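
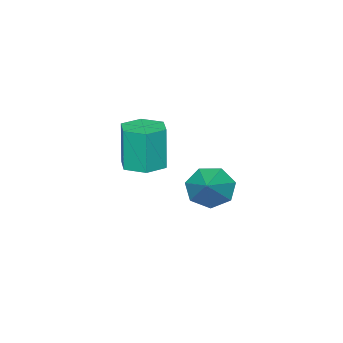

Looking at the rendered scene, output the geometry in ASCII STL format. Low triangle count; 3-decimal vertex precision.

solid 
facet normal -0.716 -0.446 -0.538
outer loop
vertex 0.745 2.576 -0.866
vertex 0.469 2.35 -0.311
vertex 0.353 2.917 -0.627
endloop
endfacet
facet normal 0.454 0.799 -0.395
outer loop
vertex 0.745 2.576 -0.866
vertex 0.353 2.917 -0.627
vertex 1.271 2.85 0.291
endloop
endfacet
facet normal -0.716 -0.446 -0.537
outer loop
vertex 0.353 2.917 -0.627
vertex 0.469 2.35 -0.311
vertex 0.048 2.832 -0.15
endloop
endfacet
facet normal -0.063 0.989 0.136
outer loop
vertex 0.353 2.917 -0.627
vertex 0.048 2.832 -0.15
vertex 1.271 2.85 0.291
endloop
endfacet
facet normal -0.716 -0.446 -0.538
outer loop
vertex 0.048 2.832 -0.15
vertex 0.469 2.35 -0.311
vertex 0.06 2.383 0.206
endloop
endfacet
facet normal -0.281 0.592 0.756
outer loop
vertex 0.048 2.832 -0.15
vertex 0.06 2.383 0.206
vertex 1.271 2.85 0.291
endloop
endfacet
facet normal -0.715 -0.448 -0.537
outer loop
vertex 0.06 2.383 0.206
vertex 0.469 2.35 -0.311
vertex 0.381 1.91 0.173
endloop
endfacet
facet normal -0.034 -0.093 0.995
outer loop
vertex 0.06 2.383 0.206
vertex 0.381 1.91 0.173
vertex 1.271 2.85 0.291
endloop
endfacet
facet normal -0.715 -0.448 -0.537
outer loop
vertex 0.381 1.91 0.173
vertex 0.469 2.35 -0.311
vertex 0.768 1.768 -0.224
endloop
endfacet
facet normal 0.491 -0.550 0.676
outer loop
vertex 0.381 1.91 0.173
vertex 0.768 1.768 -0.224
vertex 1.271 2.85 0.291
endloop
endfacet
facet normal -0.715 -0.448 -0.537
outer loop
vertex 0.768 1.768 -0.224
vertex 0.469 2.35 -0.311
vertex 0.93 2.064 -0.687
endloop
endfacet
facet normal 0.899 -0.435 0.036
outer loop
vertex 0.768 1.768 -0.224
vertex 0.93 2.064 -0.687
vertex 1.271 2.85 0.291
endloop
endfacet
facet normal -0.715 -0.446 -0.538
outer loop
vertex 0.93 2.064 -0.687
vertex 0.469 2.35 -0.311
vertex 0.745 2.576 -0.866
endloop
endfacet
facet normal 0.883 0.165 -0.440
outer loop
vertex 0.93 2.064 -0.687
vertex 0.745 2.576 -0.866
vertex 1.271 2.85 0.291
endloop
endfacet
facet normal 0.059 0.051 -0.997
outer loop
vertex 3.828 3.078 1.972
vertex 3.426 2.662 1.927
vertex 3.265 3.218 1.946
endloop
endfacet
facet normal 0.238 0.969 0.064
outer loop
vertex 3.828 3.078 1.972
vertex 3.265 3.218 1.946
vertex 3.755 3.015 3.198
endloop
endfacet
facet normal 0.238 0.969 0.064
outer loop
vertex 3.755 3.015 3.198
vertex 3.265 3.218 1.946
vertex 3.193 3.155 3.172
endloop
endfacet
facet normal -0.059 -0.051 0.997
outer loop
vertex 3.755 3.015 3.198
vertex 3.193 3.155 3.172
vertex 3.354 2.598 3.153
endloop
endfacet
facet normal 0.059 0.051 -0.997
outer loop
vertex 3.265 3.218 1.946
vertex 3.426 2.662 1.927
vertex 2.864 2.802 1.901
endloop
endfacet
facet normal -0.720 0.694 -0.007
outer loop
vertex 3.265 3.218 1.946
vertex 2.864 2.802 1.901
vertex 3.193 3.155 3.172
endloop
endfacet
facet normal -0.720 0.694 -0.007
outer loop
vertex 3.193 3.155 3.172
vertex 2.864 2.802 1.901
vertex 2.792 2.739 3.127
endloop
endfacet
facet normal -0.059 -0.051 0.997
outer loop
vertex 3.193 3.155 3.172
vertex 2.792 2.739 3.127
vertex 3.354 2.598 3.153
endloop
endfacet
facet normal 0.059 0.051 -0.997
outer loop
vertex 2.864 2.802 1.901
vertex 3.426 2.662 1.927
vertex 3.025 2.245 1.882
endloop
endfacet
facet normal -0.959 -0.275 -0.070
outer loop
vertex 2.864 2.802 1.901
vertex 3.025 2.245 1.882
vertex 2.792 2.739 3.127
endloop
endfacet
facet normal -0.959 -0.273 -0.071
outer loop
vertex 2.792 2.739 3.127
vertex 3.025 2.245 1.882
vertex 2.952 2.182 3.108
endloop
endfacet
facet normal -0.059 -0.051 0.997
outer loop
vertex 2.792 2.739 3.127
vertex 2.952 2.182 3.108
vertex 3.354 2.598 3.153
endloop
endfacet
facet normal 0.059 0.051 -0.997
outer loop
vertex 3.025 2.245 1.882
vertex 3.426 2.662 1.927
vertex 3.587 2.105 1.908
endloop
endfacet
facet normal -0.238 -0.969 -0.064
outer loop
vertex 3.025 2.245 1.882
vertex 3.587 2.105 1.908
vertex 2.952 2.182 3.108
endloop
endfacet
facet normal -0.238 -0.969 -0.064
outer loop
vertex 2.952 2.182 3.108
vertex 3.587 2.105 1.908
vertex 3.515 2.042 3.134
endloop
endfacet
facet normal -0.059 -0.051 0.997
outer loop
vertex 2.952 2.182 3.108
vertex 3.515 2.042 3.134
vertex 3.354 2.598 3.153
endloop
endfacet
facet normal 0.059 0.051 -0.997
outer loop
vertex 3.587 2.105 1.908
vertex 3.426 2.662 1.927
vertex 3.988 2.521 1.953
endloop
endfacet
facet normal 0.720 -0.694 0.007
outer loop
vertex 3.587 2.105 1.908
vertex 3.988 2.521 1.953
vertex 3.515 2.042 3.134
endloop
endfacet
facet normal 0.720 -0.694 0.007
outer loop
vertex 3.515 2.042 3.134
vertex 3.988 2.521 1.953
vertex 3.916 2.458 3.179
endloop
endfacet
facet normal -0.059 -0.051 0.997
outer loop
vertex 3.515 2.042 3.134
vertex 3.916 2.458 3.179
vertex 3.354 2.598 3.153
endloop
endfacet
facet normal 0.059 0.051 -0.997
outer loop
vertex 3.988 2.521 1.953
vertex 3.426 2.662 1.927
vertex 3.828 3.078 1.972
endloop
endfacet
facet normal 0.959 0.273 0.070
outer loop
vertex 3.988 2.521 1.953
vertex 3.828 3.078 1.972
vertex 3.916 2.458 3.179
endloop
endfacet
facet normal 0.959 0.275 0.071
outer loop
vertex 3.916 2.458 3.179
vertex 3.828 3.078 1.972
vertex 3.755 3.015 3.198
endloop
endfacet
facet normal -0.059 -0.051 0.997
outer loop
vertex 3.916 2.458 3.179
vertex 3.755 3.015 3.198
vertex 3.354 2.598 3.153
endloop
endfacet

endsolid


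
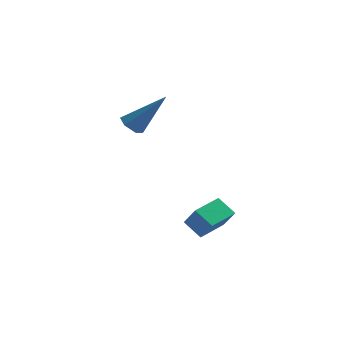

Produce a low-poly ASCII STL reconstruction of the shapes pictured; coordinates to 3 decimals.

solid 
facet normal -0.718 0.394 0.574
outer loop
vertex 0.638 0.041 -1.231
vertex 1.42 1.253 -1.085
vertex 0.114 0.496 -2.198
endloop
endfacet
facet normal -0.539 -0.836 -0.101
outer loop
vertex 0.86 0.087 -2.795
vertex 0.638 0.041 -1.231
vertex 0.114 0.496 -2.198
endloop
endfacet
facet normal -0.718 0.393 0.575
outer loop
vertex 0.114 0.496 -2.198
vertex 1.42 1.253 -1.085
vertex 0.895 1.708 -2.051
endloop
endfacet
facet normal -0.440 0.382 -0.812
outer loop
vertex 0.895 1.708 -2.051
vertex 0.86 0.087 -2.795
vertex 0.114 0.496 -2.198
endloop
endfacet
facet normal 0.441 -0.382 0.812
outer loop
vertex 0.638 0.041 -1.231
vertex 2.166 0.844 -1.682
vertex 1.42 1.253 -1.085
endloop
endfacet
facet normal -0.539 -0.836 -0.101
outer loop
vertex 1.385 -0.368 -1.829
vertex 0.638 0.041 -1.231
vertex 0.86 0.087 -2.795
endloop
endfacet
facet normal 0.441 -0.382 0.812
outer loop
vertex 1.385 -0.368 -1.829
vertex 2.166 0.844 -1.682
vertex 0.638 0.041 -1.231
endloop
endfacet
facet normal 0.539 0.836 0.101
outer loop
vertex 1.42 1.253 -1.085
vertex 2.166 0.844 -1.682
vertex 0.895 1.708 -2.051
endloop
endfacet
facet normal -0.441 0.382 -0.812
outer loop
vertex 1.642 1.299 -2.649
vertex 0.86 0.087 -2.795
vertex 0.895 1.708 -2.051
endloop
endfacet
facet normal 0.539 0.836 0.101
outer loop
vertex 0.895 1.708 -2.051
vertex 2.166 0.844 -1.682
vertex 1.642 1.299 -2.649
endloop
endfacet
facet normal 0.717 -0.393 -0.575
outer loop
vertex 1.642 1.299 -2.649
vertex 1.385 -0.368 -1.829
vertex 0.86 0.087 -2.795
endloop
endfacet
facet normal 0.718 -0.393 -0.574
outer loop
vertex 2.166 0.844 -1.682
vertex 1.385 -0.368 -1.829
vertex 1.642 1.299 -2.649
endloop
endfacet
facet normal -0.644 -0.102 -0.758
outer loop
vertex -1.871 2.244 1.982
vertex -2.343 2.239 2.384
vertex -2.146 2.776 2.144
endloop
endfacet
facet normal 0.759 0.514 -0.399
outer loop
vertex -1.871 2.244 1.982
vertex -2.146 2.776 2.144
vertex -0.937 2.461 4.036
endloop
endfacet
facet normal -0.645 -0.102 -0.757
outer loop
vertex -2.146 2.776 2.144
vertex -2.343 2.239 2.384
vertex -2.618 2.77 2.547
endloop
endfacet
facet normal 0.083 0.990 0.112
outer loop
vertex -2.146 2.776 2.144
vertex -2.618 2.77 2.547
vertex -0.937 2.461 4.036
endloop
endfacet
facet normal -0.645 -0.102 -0.757
outer loop
vertex -2.618 2.77 2.547
vertex -2.343 2.239 2.384
vertex -2.815 2.234 2.787
endloop
endfacet
facet normal -0.520 0.501 0.692
outer loop
vertex -2.618 2.77 2.547
vertex -2.815 2.234 2.787
vertex -0.937 2.461 4.036
endloop
endfacet
facet normal -0.645 -0.102 -0.757
outer loop
vertex -2.815 2.234 2.787
vertex -2.343 2.239 2.384
vertex -2.54 1.702 2.624
endloop
endfacet
facet normal -0.450 -0.466 0.762
outer loop
vertex -2.815 2.234 2.787
vertex -2.54 1.702 2.624
vertex -0.937 2.461 4.036
endloop
endfacet
facet normal -0.644 -0.102 -0.758
outer loop
vertex -2.54 1.702 2.624
vertex -2.343 2.239 2.384
vertex -2.068 1.707 2.222
endloop
endfacet
facet normal 0.224 -0.942 0.252
outer loop
vertex -2.54 1.702 2.624
vertex -2.068 1.707 2.222
vertex -0.937 2.461 4.036
endloop
endfacet
facet normal -0.644 -0.102 -0.758
outer loop
vertex -2.068 1.707 2.222
vertex -2.343 2.239 2.384
vertex -1.871 2.244 1.982
endloop
endfacet
facet normal 0.829 -0.451 -0.329
outer loop
vertex -2.068 1.707 2.222
vertex -1.871 2.244 1.982
vertex -0.937 2.461 4.036
endloop
endfacet

endsolid


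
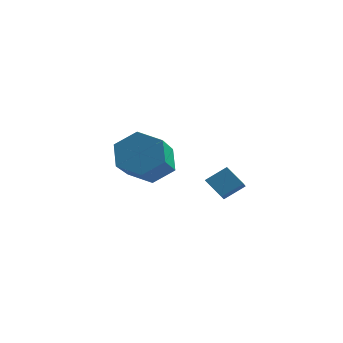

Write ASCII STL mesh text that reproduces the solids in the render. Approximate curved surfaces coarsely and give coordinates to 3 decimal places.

solid 
facet normal -0.314 0.818 -0.482
outer loop
vertex -0.111 -2.862 -2.015
vertex -0.422 -2.498 -1.195
vertex 0.467 -2.327 -1.483
endloop
endfacet
facet normal 0.729 -0.117 -0.674
outer loop
vertex -0.111 -2.862 -2.015
vertex 0.467 -2.327 -1.483
vertex 0.573 -4.646 -0.966
endloop
endfacet
facet normal 0.729 -0.117 -0.674
outer loop
vertex 0.573 -4.646 -0.966
vertex 0.467 -2.327 -1.483
vertex 1.151 -4.111 -0.434
endloop
endfacet
facet normal 0.314 -0.818 0.482
outer loop
vertex 0.573 -4.646 -0.966
vertex 1.151 -4.111 -0.434
vertex 0.262 -4.282 -0.145
endloop
endfacet
facet normal -0.314 0.818 -0.482
outer loop
vertex 0.467 -2.327 -1.483
vertex -0.422 -2.498 -1.195
vertex 0.156 -1.963 -0.663
endloop
endfacet
facet normal 0.891 0.429 0.148
outer loop
vertex 0.467 -2.327 -1.483
vertex 0.156 -1.963 -0.663
vertex 1.151 -4.111 -0.434
endloop
endfacet
facet normal 0.891 0.429 0.148
outer loop
vertex 1.151 -4.111 -0.434
vertex 0.156 -1.963 -0.663
vertex 0.84 -3.747 0.387
endloop
endfacet
facet normal 0.314 -0.818 0.482
outer loop
vertex 1.151 -4.111 -0.434
vertex 0.84 -3.747 0.387
vertex 0.262 -4.282 -0.145
endloop
endfacet
facet normal -0.314 0.818 -0.482
outer loop
vertex 0.156 -1.963 -0.663
vertex -0.422 -2.498 -1.195
vertex -0.733 -2.134 -0.374
endloop
endfacet
facet normal 0.162 0.546 0.822
outer loop
vertex 0.156 -1.963 -0.663
vertex -0.733 -2.134 -0.374
vertex 0.84 -3.747 0.387
endloop
endfacet
facet normal 0.161 0.545 0.822
outer loop
vertex 0.84 -3.747 0.387
vertex -0.733 -2.134 -0.374
vertex -0.049 -3.918 0.675
endloop
endfacet
facet normal 0.314 -0.818 0.482
outer loop
vertex 0.84 -3.747 0.387
vertex -0.049 -3.918 0.675
vertex 0.262 -4.282 -0.145
endloop
endfacet
facet normal -0.314 0.818 -0.482
outer loop
vertex -0.733 -2.134 -0.374
vertex -0.422 -2.498 -1.195
vertex -1.311 -2.669 -0.906
endloop
endfacet
facet normal -0.729 0.117 0.674
outer loop
vertex -0.733 -2.134 -0.374
vertex -1.311 -2.669 -0.906
vertex -0.049 -3.918 0.675
endloop
endfacet
facet normal -0.729 0.117 0.674
outer loop
vertex -0.049 -3.918 0.675
vertex -1.311 -2.669 -0.906
vertex -0.627 -4.453 0.143
endloop
endfacet
facet normal 0.314 -0.818 0.482
outer loop
vertex -0.049 -3.918 0.675
vertex -0.627 -4.453 0.143
vertex 0.262 -4.282 -0.145
endloop
endfacet
facet normal -0.314 0.818 -0.482
outer loop
vertex -1.311 -2.669 -0.906
vertex -0.422 -2.498 -1.195
vertex -1.0 -3.033 -1.727
endloop
endfacet
facet normal -0.891 -0.429 -0.148
outer loop
vertex -1.311 -2.669 -0.906
vertex -1.0 -3.033 -1.727
vertex -0.627 -4.453 0.143
endloop
endfacet
facet normal -0.891 -0.429 -0.148
outer loop
vertex -0.627 -4.453 0.143
vertex -1.0 -3.033 -1.727
vertex -0.316 -4.817 -0.677
endloop
endfacet
facet normal 0.314 -0.818 0.482
outer loop
vertex -0.627 -4.453 0.143
vertex -0.316 -4.817 -0.677
vertex 0.262 -4.282 -0.145
endloop
endfacet
facet normal -0.314 0.818 -0.482
outer loop
vertex -1.0 -3.033 -1.727
vertex -0.422 -2.498 -1.195
vertex -0.111 -2.862 -2.015
endloop
endfacet
facet normal -0.161 -0.546 -0.822
outer loop
vertex -1.0 -3.033 -1.727
vertex -0.111 -2.862 -2.015
vertex -0.316 -4.817 -0.677
endloop
endfacet
facet normal -0.162 -0.546 -0.822
outer loop
vertex -0.316 -4.817 -0.677
vertex -0.111 -2.862 -2.015
vertex 0.573 -4.646 -0.966
endloop
endfacet
facet normal 0.314 -0.818 0.482
outer loop
vertex -0.316 -4.817 -0.677
vertex 0.573 -4.646 -0.966
vertex 0.262 -4.282 -0.145
endloop
endfacet
facet normal -0.577 -0.578 -0.577
outer loop
vertex 1.292 -0.583 -3.138
vertex 0.601 -0.542 -2.488
vertex 0.879 0.322 -3.632
endloop
endfacet
facet normal 0.727 -0.042 -0.685
outer loop
vertex 1.439 0.882 -3.072
vertex 1.292 -0.583 -3.138
vertex 0.879 0.322 -3.632
endloop
endfacet
facet normal -0.577 -0.578 -0.577
outer loop
vertex 0.879 0.322 -3.632
vertex 0.601 -0.542 -2.488
vertex 0.188 0.362 -2.981
endloop
endfacet
facet normal -0.371 0.815 -0.444
outer loop
vertex 0.188 0.362 -2.981
vertex 1.439 0.882 -3.072
vertex 0.879 0.322 -3.632
endloop
endfacet
facet normal 0.370 -0.815 0.445
outer loop
vertex 1.292 -0.583 -3.138
vertex 1.161 0.018 -1.928
vertex 0.601 -0.542 -2.488
endloop
endfacet
facet normal 0.727 -0.042 -0.686
outer loop
vertex 1.852 -0.022 -2.579
vertex 1.292 -0.583 -3.138
vertex 1.439 0.882 -3.072
endloop
endfacet
facet normal 0.372 -0.815 0.445
outer loop
vertex 1.852 -0.022 -2.579
vertex 1.161 0.018 -1.928
vertex 1.292 -0.583 -3.138
endloop
endfacet
facet normal -0.727 0.042 0.685
outer loop
vertex 0.601 -0.542 -2.488
vertex 1.161 0.018 -1.928
vertex 0.188 0.362 -2.981
endloop
endfacet
facet normal -0.371 0.815 -0.446
outer loop
vertex 0.748 0.923 -2.422
vertex 1.439 0.882 -3.072
vertex 0.188 0.362 -2.981
endloop
endfacet
facet normal -0.727 0.042 0.685
outer loop
vertex 0.188 0.362 -2.981
vertex 1.161 0.018 -1.928
vertex 0.748 0.923 -2.422
endloop
endfacet
facet normal 0.577 0.578 0.577
outer loop
vertex 0.748 0.923 -2.422
vertex 1.852 -0.022 -2.579
vertex 1.439 0.882 -3.072
endloop
endfacet
facet normal 0.577 0.578 0.577
outer loop
vertex 1.161 0.018 -1.928
vertex 1.852 -0.022 -2.579
vertex 0.748 0.923 -2.422
endloop
endfacet

endsolid


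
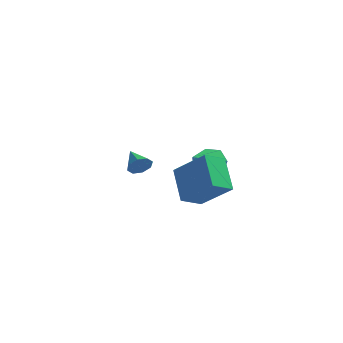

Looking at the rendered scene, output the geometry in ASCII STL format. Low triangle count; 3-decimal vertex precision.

solid 
facet normal 0.604 -0.681 -0.413
outer loop
vertex -2.185 3.152 -0.521
vertex -2.554 3.164 -1.08
vertex -2.02 3.502 -0.857
endloop
endfacet
facet normal 0.400 0.530 0.748
outer loop
vertex -2.185 3.152 -0.521
vertex -2.02 3.502 -0.857
vertex -3.346 4.056 -0.54
endloop
endfacet
facet normal 0.604 -0.682 -0.413
outer loop
vertex -2.02 3.502 -0.857
vertex -2.554 3.164 -1.08
vertex -2.168 3.654 -1.324
endloop
endfacet
facet normal 0.413 0.896 0.161
outer loop
vertex -2.02 3.502 -0.857
vertex -2.168 3.654 -1.324
vertex -3.346 4.056 -0.54
endloop
endfacet
facet normal 0.605 -0.682 -0.412
outer loop
vertex -2.168 3.654 -1.324
vertex -2.554 3.164 -1.08
vertex -2.542 3.518 -1.648
endloop
endfacet
facet normal 0.032 0.908 -0.418
outer loop
vertex -2.168 3.654 -1.324
vertex -2.542 3.518 -1.648
vertex -3.346 4.056 -0.54
endloop
endfacet
facet normal 0.604 -0.682 -0.412
outer loop
vertex -2.542 3.518 -1.648
vertex -2.554 3.164 -1.08
vertex -2.923 3.175 -1.639
endloop
endfacet
facet normal -0.518 0.559 -0.647
outer loop
vertex -2.542 3.518 -1.648
vertex -2.923 3.175 -1.639
vertex -3.346 4.056 -0.54
endloop
endfacet
facet normal 0.605 -0.680 -0.413
outer loop
vertex -2.923 3.175 -1.639
vertex -2.554 3.164 -1.08
vertex -3.087 2.825 -1.303
endloop
endfacet
facet normal -0.918 0.051 -0.394
outer loop
vertex -2.923 3.175 -1.639
vertex -3.087 2.825 -1.303
vertex -3.346 4.056 -0.54
endloop
endfacet
facet normal 0.605 -0.681 -0.412
outer loop
vertex -3.087 2.825 -1.303
vertex -2.554 3.164 -1.08
vertex -2.94 2.673 -0.836
endloop
endfacet
facet normal -0.930 -0.314 0.191
outer loop
vertex -3.087 2.825 -1.303
vertex -2.94 2.673 -0.836
vertex -3.346 4.056 -0.54
endloop
endfacet
facet normal 0.605 -0.681 -0.413
outer loop
vertex -2.94 2.673 -0.836
vertex -2.554 3.164 -1.08
vertex -2.566 2.809 -0.512
endloop
endfacet
facet normal -0.549 -0.326 0.770
outer loop
vertex -2.94 2.673 -0.836
vertex -2.566 2.809 -0.512
vertex -3.346 4.056 -0.54
endloop
endfacet
facet normal 0.604 -0.682 -0.413
outer loop
vertex -2.566 2.809 -0.512
vertex -2.554 3.164 -1.08
vertex -2.185 3.152 -0.521
endloop
endfacet
facet normal 0.002 0.024 1.000
outer loop
vertex -2.566 2.809 -0.512
vertex -2.185 3.152 -0.521
vertex -3.346 4.056 -0.54
endloop
endfacet
facet normal -0.754 0.192 -0.629
outer loop
vertex 0.701 -1.98 1.2
vertex 1.372 -1.066 0.674
vertex 1.428 -3.237 -0.055
endloop
endfacet
facet normal -0.537 -0.731 0.421
outer loop
vertex 2.988 -3.634 1.246
vertex 0.701 -1.98 1.2
vertex 1.428 -3.237 -0.055
endloop
endfacet
facet normal -0.754 0.192 -0.629
outer loop
vertex 1.428 -3.237 -0.055
vertex 1.372 -1.066 0.674
vertex 2.1 -2.324 -0.582
endloop
endfacet
facet normal 0.378 -0.656 -0.654
outer loop
vertex 2.1 -2.324 -0.582
vertex 2.988 -3.634 1.246
vertex 1.428 -3.237 -0.055
endloop
endfacet
facet normal -0.379 0.655 0.654
outer loop
vertex 0.701 -1.98 1.2
vertex 2.932 -1.463 1.975
vertex 1.372 -1.066 0.674
endloop
endfacet
facet normal -0.537 -0.731 0.421
outer loop
vertex 2.26 -2.376 2.502
vertex 0.701 -1.98 1.2
vertex 2.988 -3.634 1.246
endloop
endfacet
facet normal -0.379 0.656 0.653
outer loop
vertex 2.26 -2.376 2.502
vertex 2.932 -1.463 1.975
vertex 0.701 -1.98 1.2
endloop
endfacet
facet normal 0.537 0.731 -0.421
outer loop
vertex 1.372 -1.066 0.674
vertex 2.932 -1.463 1.975
vertex 2.1 -2.324 -0.582
endloop
endfacet
facet normal 0.380 -0.655 -0.654
outer loop
vertex 3.659 -2.72 0.72
vertex 2.988 -3.634 1.246
vertex 2.1 -2.324 -0.582
endloop
endfacet
facet normal 0.537 0.731 -0.421
outer loop
vertex 2.1 -2.324 -0.582
vertex 2.932 -1.463 1.975
vertex 3.659 -2.72 0.72
endloop
endfacet
facet normal 0.754 -0.192 0.629
outer loop
vertex 3.659 -2.72 0.72
vertex 2.26 -2.376 2.502
vertex 2.988 -3.634 1.246
endloop
endfacet
facet normal 0.754 -0.192 0.629
outer loop
vertex 2.932 -1.463 1.975
vertex 2.26 -2.376 2.502
vertex 3.659 -2.72 0.72
endloop
endfacet
facet normal 0.254 0.812 -0.525
outer loop
vertex 2.378 1.007 0.734
vertex 1.504 1.107 0.466
vertex 1.92 1.457 1.209
endloop
endfacet
facet normal 0.588 -0.222 0.778
outer loop
vertex 2.378 1.007 0.734
vertex 1.92 1.457 1.209
vertex 1.076 -0.267 1.354
endloop
endfacet
facet normal 0.253 0.813 -0.524
outer loop
vertex 1.92 1.457 1.209
vertex 1.504 1.107 0.466
vertex 1.148 1.642 1.124
endloop
endfacet
facet normal -0.080 0.122 0.989
outer loop
vertex 1.92 1.457 1.209
vertex 1.148 1.642 1.124
vertex 1.076 -0.267 1.354
endloop
endfacet
facet normal 0.252 0.813 -0.525
outer loop
vertex 1.148 1.642 1.124
vertex 1.504 1.107 0.466
vertex 0.644 1.425 0.545
endloop
endfacet
facet normal -0.769 0.105 0.630
outer loop
vertex 1.148 1.642 1.124
vertex 0.644 1.425 0.545
vertex 1.076 -0.267 1.354
endloop
endfacet
facet normal 0.252 0.813 -0.525
outer loop
vertex 0.644 1.425 0.545
vertex 1.504 1.107 0.466
vertex 0.787 0.968 -0.094
endloop
endfacet
facet normal -0.965 -0.261 -0.030
outer loop
vertex 0.644 1.425 0.545
vertex 0.787 0.968 -0.094
vertex 1.076 -0.267 1.354
endloop
endfacet
facet normal 0.253 0.812 -0.525
outer loop
vertex 0.787 0.968 -0.094
vertex 1.504 1.107 0.466
vertex 1.47 0.615 -0.311
endloop
endfacet
facet normal -0.518 -0.699 -0.493
outer loop
vertex 0.787 0.968 -0.094
vertex 1.47 0.615 -0.311
vertex 1.076 -0.267 1.354
endloop
endfacet
facet normal 0.253 0.812 -0.525
outer loop
vertex 1.47 0.615 -0.311
vertex 1.504 1.107 0.466
vertex 2.178 0.633 0.058
endloop
endfacet
facet normal 0.236 -0.881 -0.411
outer loop
vertex 1.47 0.615 -0.311
vertex 2.178 0.633 0.058
vertex 1.076 -0.267 1.354
endloop
endfacet
facet normal 0.254 0.813 -0.525
outer loop
vertex 2.178 0.633 0.058
vertex 1.504 1.107 0.466
vertex 2.378 1.007 0.734
endloop
endfacet
facet normal 0.728 -0.668 0.155
outer loop
vertex 2.178 0.633 0.058
vertex 2.378 1.007 0.734
vertex 1.076 -0.267 1.354
endloop
endfacet

endsolid


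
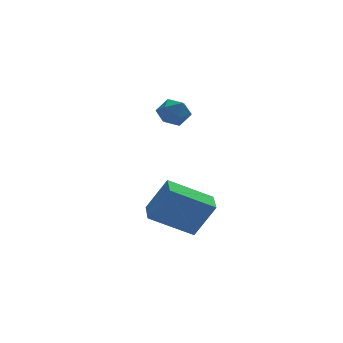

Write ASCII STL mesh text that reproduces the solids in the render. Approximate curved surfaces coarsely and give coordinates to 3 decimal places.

solid 
facet normal -0.721 0.184 0.669
outer loop
vertex 0.735 -1.201 0.377
vertex 0.909 -1.777 0.723
vertex 1.21 -1.172 0.881
endloop
endfacet
facet normal -0.466 0.793 0.393
outer loop
vertex 0.735 -1.201 0.377
vertex 1.21 -1.172 0.881
vertex 1.309 -0.821 0.291
endloop
endfacet
facet normal -0.556 0.769 -0.314
outer loop
vertex 0.735 -1.201 0.377
vertex 1.309 -0.821 0.291
vertex 1.069 -1.208 -0.232
endloop
endfacet
facet normal -0.867 0.147 -0.477
outer loop
vertex 0.735 -1.201 0.377
vertex 1.069 -1.208 -0.232
vertex 0.822 -1.799 0.035
endloop
endfacet
facet normal -0.968 -0.215 0.129
outer loop
vertex 0.735 -1.201 0.377
vertex 0.822 -1.799 0.035
vertex 0.909 -1.777 0.723
endloop
endfacet
facet normal 0.233 0.818 0.526
outer loop
vertex 1.309 -0.821 0.291
vertex 1.21 -1.172 0.881
vertex 1.838 -1.161 0.585
endloop
endfacet
facet normal -0.177 -0.165 0.970
outer loop
vertex 1.21 -1.172 0.881
vertex 0.909 -1.777 0.723
vertex 1.591 -1.752 0.852
endloop
endfacet
facet normal -0.576 -0.811 0.099
outer loop
vertex 0.909 -1.777 0.723
vertex 0.822 -1.799 0.035
vertex 1.351 -2.139 0.329
endloop
endfacet
facet normal -0.412 -0.227 -0.883
outer loop
vertex 0.822 -1.799 0.035
vertex 1.069 -1.208 -0.232
vertex 1.45 -1.788 -0.261
endloop
endfacet
facet normal 0.088 0.781 -0.618
outer loop
vertex 1.069 -1.208 -0.232
vertex 1.309 -0.821 0.291
vertex 1.751 -1.183 -0.103
endloop
endfacet
facet normal 0.867 -0.147 0.477
outer loop
vertex 1.925 -1.759 0.243
vertex 1.838 -1.161 0.585
vertex 1.591 -1.752 0.852
endloop
endfacet
facet normal 0.556 -0.769 0.314
outer loop
vertex 1.925 -1.759 0.243
vertex 1.591 -1.752 0.852
vertex 1.351 -2.139 0.329
endloop
endfacet
facet normal 0.466 -0.793 -0.393
outer loop
vertex 1.925 -1.759 0.243
vertex 1.351 -2.139 0.329
vertex 1.45 -1.788 -0.261
endloop
endfacet
facet normal 0.721 -0.184 -0.669
outer loop
vertex 1.925 -1.759 0.243
vertex 1.45 -1.788 -0.261
vertex 1.751 -1.183 -0.103
endloop
endfacet
facet normal 0.968 0.215 -0.129
outer loop
vertex 1.925 -1.759 0.243
vertex 1.751 -1.183 -0.103
vertex 1.838 -1.161 0.585
endloop
endfacet
facet normal 0.412 0.227 0.883
outer loop
vertex 1.591 -1.752 0.852
vertex 1.838 -1.161 0.585
vertex 1.21 -1.172 0.881
endloop
endfacet
facet normal -0.088 -0.781 0.618
outer loop
vertex 1.351 -2.139 0.329
vertex 1.591 -1.752 0.852
vertex 0.909 -1.777 0.723
endloop
endfacet
facet normal -0.233 -0.818 -0.526
outer loop
vertex 1.45 -1.788 -0.261
vertex 1.351 -2.139 0.329
vertex 0.822 -1.799 0.035
endloop
endfacet
facet normal 0.177 0.165 -0.970
outer loop
vertex 1.751 -1.183 -0.103
vertex 1.45 -1.788 -0.261
vertex 1.069 -1.208 -0.232
endloop
endfacet
facet normal 0.576 0.811 -0.099
outer loop
vertex 1.838 -1.161 0.585
vertex 1.751 -1.183 -0.103
vertex 1.309 -0.821 0.291
endloop
endfacet
facet normal -0.856 0.170 0.489
outer loop
vertex 0.615 -3.236 -2.84
vertex 0.864 -2.187 -2.769
vertex -0.127 -2.966 -4.232
endloop
endfacet
facet normal -0.231 -0.971 -0.065
outer loop
vertex 1.516 -3.293 -5.171
vertex 0.615 -3.236 -2.84
vertex -0.127 -2.966 -4.232
endloop
endfacet
facet normal -0.856 0.170 0.489
outer loop
vertex -0.127 -2.966 -4.232
vertex 0.864 -2.187 -2.769
vertex 0.122 -1.918 -4.161
endloop
endfacet
facet normal -0.463 0.169 -0.870
outer loop
vertex 0.122 -1.918 -4.161
vertex 1.516 -3.293 -5.171
vertex -0.127 -2.966 -4.232
endloop
endfacet
facet normal 0.464 -0.169 0.870
outer loop
vertex 0.615 -3.236 -2.84
vertex 2.507 -2.514 -3.708
vertex 0.864 -2.187 -2.769
endloop
endfacet
facet normal -0.230 -0.971 -0.065
outer loop
vertex 2.258 -3.562 -3.779
vertex 0.615 -3.236 -2.84
vertex 1.516 -3.293 -5.171
endloop
endfacet
facet normal 0.464 -0.169 0.870
outer loop
vertex 2.258 -3.562 -3.779
vertex 2.507 -2.514 -3.708
vertex 0.615 -3.236 -2.84
endloop
endfacet
facet normal 0.230 0.971 0.065
outer loop
vertex 0.864 -2.187 -2.769
vertex 2.507 -2.514 -3.708
vertex 0.122 -1.918 -4.161
endloop
endfacet
facet normal -0.464 0.169 -0.870
outer loop
vertex 1.765 -2.244 -5.1
vertex 1.516 -3.293 -5.171
vertex 0.122 -1.918 -4.161
endloop
endfacet
facet normal 0.230 0.971 0.066
outer loop
vertex 0.122 -1.918 -4.161
vertex 2.507 -2.514 -3.708
vertex 1.765 -2.244 -5.1
endloop
endfacet
facet normal 0.856 -0.170 -0.489
outer loop
vertex 1.765 -2.244 -5.1
vertex 2.258 -3.562 -3.779
vertex 1.516 -3.293 -5.171
endloop
endfacet
facet normal 0.856 -0.170 -0.489
outer loop
vertex 2.507 -2.514 -3.708
vertex 2.258 -3.562 -3.779
vertex 1.765 -2.244 -5.1
endloop
endfacet

endsolid


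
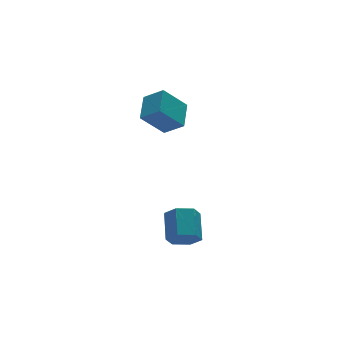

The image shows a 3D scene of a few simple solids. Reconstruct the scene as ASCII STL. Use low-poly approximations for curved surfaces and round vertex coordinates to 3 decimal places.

solid 
facet normal -0.517 -0.766 -0.383
outer loop
vertex -2.064 2.186 3.734
vertex -2.835 3.133 2.882
vertex -0.646 1.983 2.226
endloop
endfacet
facet normal 0.518 -0.636 0.572
outer loop
vertex 0.315 3.407 2.938
vertex -2.064 2.186 3.734
vertex -0.646 1.983 2.226
endloop
endfacet
facet normal -0.517 -0.766 -0.382
outer loop
vertex -0.646 1.983 2.226
vertex -2.835 3.133 2.882
vertex -1.418 2.93 1.373
endloop
endfacet
facet normal 0.682 -0.097 -0.725
outer loop
vertex -1.418 2.93 1.373
vertex 0.315 3.407 2.938
vertex -0.646 1.983 2.226
endloop
endfacet
facet normal -0.682 0.097 0.725
outer loop
vertex -2.064 2.186 3.734
vertex -1.874 4.557 3.594
vertex -2.835 3.133 2.882
endloop
endfacet
facet normal 0.518 -0.636 0.572
outer loop
vertex -1.102 3.61 4.447
vertex -2.064 2.186 3.734
vertex 0.315 3.407 2.938
endloop
endfacet
facet normal -0.682 0.097 0.725
outer loop
vertex -1.102 3.61 4.447
vertex -1.874 4.557 3.594
vertex -2.064 2.186 3.734
endloop
endfacet
facet normal -0.518 0.636 -0.572
outer loop
vertex -2.835 3.133 2.882
vertex -1.874 4.557 3.594
vertex -1.418 2.93 1.373
endloop
endfacet
facet normal 0.682 -0.097 -0.725
outer loop
vertex -0.456 4.354 2.086
vertex 0.315 3.407 2.938
vertex -1.418 2.93 1.373
endloop
endfacet
facet normal -0.518 0.636 -0.572
outer loop
vertex -1.418 2.93 1.373
vertex -1.874 4.557 3.594
vertex -0.456 4.354 2.086
endloop
endfacet
facet normal 0.517 0.765 0.383
outer loop
vertex -0.456 4.354 2.086
vertex -1.102 3.61 4.447
vertex 0.315 3.407 2.938
endloop
endfacet
facet normal 0.517 0.766 0.383
outer loop
vertex -1.874 4.557 3.594
vertex -1.102 3.61 4.447
vertex -0.456 4.354 2.086
endloop
endfacet
facet normal -0.351 -0.760 -0.547
outer loop
vertex -1.86 -2.409 -4.263
vertex -2.809 -2.053 -4.148
vertex -2.242 -1.747 -4.938
endloop
endfacet
facet normal 0.858 -0.028 -0.513
outer loop
vertex -1.86 -2.409 -4.263
vertex -2.242 -1.747 -4.938
vertex -1.182 -0.943 -3.207
endloop
endfacet
facet normal 0.858 -0.029 -0.512
outer loop
vertex -1.182 -0.943 -3.207
vertex -2.242 -1.747 -4.938
vertex -1.563 -0.28 -3.883
endloop
endfacet
facet normal 0.351 0.760 0.547
outer loop
vertex -1.182 -0.943 -3.207
vertex -1.563 -0.28 -3.883
vertex -2.131 -0.587 -3.092
endloop
endfacet
facet normal -0.351 -0.760 -0.547
outer loop
vertex -2.242 -1.747 -4.938
vertex -2.809 -2.053 -4.148
vertex -3.191 -1.391 -4.823
endloop
endfacet
facet normal 0.105 0.548 -0.830
outer loop
vertex -2.242 -1.747 -4.938
vertex -3.191 -1.391 -4.823
vertex -1.563 -0.28 -3.883
endloop
endfacet
facet normal 0.105 0.548 -0.830
outer loop
vertex -1.563 -0.28 -3.883
vertex -3.191 -1.391 -4.823
vertex -2.512 0.076 -3.768
endloop
endfacet
facet normal 0.351 0.760 0.547
outer loop
vertex -1.563 -0.28 -3.883
vertex -2.512 0.076 -3.768
vertex -2.131 -0.587 -3.092
endloop
endfacet
facet normal -0.351 -0.760 -0.547
outer loop
vertex -3.191 -1.391 -4.823
vertex -2.809 -2.053 -4.148
vertex -3.758 -1.697 -4.033
endloop
endfacet
facet normal -0.753 0.577 -0.317
outer loop
vertex -3.191 -1.391 -4.823
vertex -3.758 -1.697 -4.033
vertex -2.512 0.076 -3.768
endloop
endfacet
facet normal -0.753 0.577 -0.317
outer loop
vertex -2.512 0.076 -3.768
vertex -3.758 -1.697 -4.033
vertex -3.08 -0.231 -2.977
endloop
endfacet
facet normal 0.351 0.760 0.547
outer loop
vertex -2.512 0.076 -3.768
vertex -3.08 -0.231 -2.977
vertex -2.131 -0.587 -3.092
endloop
endfacet
facet normal -0.351 -0.760 -0.547
outer loop
vertex -3.758 -1.697 -4.033
vertex -2.809 -2.053 -4.148
vertex -3.377 -2.36 -3.357
endloop
endfacet
facet normal -0.859 0.028 0.512
outer loop
vertex -3.758 -1.697 -4.033
vertex -3.377 -2.36 -3.357
vertex -3.08 -0.231 -2.977
endloop
endfacet
facet normal -0.858 0.028 0.513
outer loop
vertex -3.08 -0.231 -2.977
vertex -3.377 -2.36 -3.357
vertex -2.698 -0.893 -2.302
endloop
endfacet
facet normal 0.351 0.760 0.547
outer loop
vertex -3.08 -0.231 -2.977
vertex -2.698 -0.893 -2.302
vertex -2.131 -0.587 -3.092
endloop
endfacet
facet normal -0.351 -0.760 -0.547
outer loop
vertex -3.377 -2.36 -3.357
vertex -2.809 -2.053 -4.148
vertex -2.428 -2.716 -3.472
endloop
endfacet
facet normal -0.105 -0.548 0.830
outer loop
vertex -3.377 -2.36 -3.357
vertex -2.428 -2.716 -3.472
vertex -2.698 -0.893 -2.302
endloop
endfacet
facet normal -0.105 -0.548 0.830
outer loop
vertex -2.698 -0.893 -2.302
vertex -2.428 -2.716 -3.472
vertex -1.749 -1.249 -2.417
endloop
endfacet
facet normal 0.351 0.760 0.547
outer loop
vertex -2.698 -0.893 -2.302
vertex -1.749 -1.249 -2.417
vertex -2.131 -0.587 -3.092
endloop
endfacet
facet normal -0.351 -0.760 -0.547
outer loop
vertex -2.428 -2.716 -3.472
vertex -2.809 -2.053 -4.148
vertex -1.86 -2.409 -4.263
endloop
endfacet
facet normal 0.753 -0.577 0.317
outer loop
vertex -2.428 -2.716 -3.472
vertex -1.86 -2.409 -4.263
vertex -1.749 -1.249 -2.417
endloop
endfacet
facet normal 0.753 -0.577 0.317
outer loop
vertex -1.749 -1.249 -2.417
vertex -1.86 -2.409 -4.263
vertex -1.182 -0.943 -3.207
endloop
endfacet
facet normal 0.351 0.760 0.547
outer loop
vertex -1.749 -1.249 -2.417
vertex -1.182 -0.943 -3.207
vertex -2.131 -0.587 -3.092
endloop
endfacet

endsolid


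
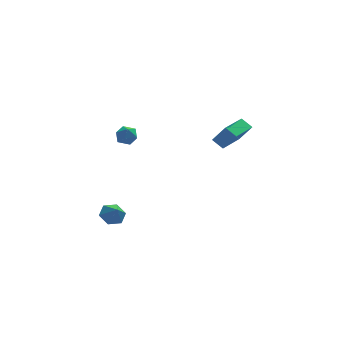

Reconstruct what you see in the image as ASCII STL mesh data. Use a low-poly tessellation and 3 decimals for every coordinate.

solid 
facet normal -0.590 0.579 0.562
outer loop
vertex 3.306 0.705 2.891
vertex 4.71 2.345 2.676
vertex 2.607 1.148 1.701
endloop
endfacet
facet normal -0.647 -0.756 0.099
outer loop
vertex 3.15 0.615 1.184
vertex 3.306 0.705 2.891
vertex 2.607 1.148 1.701
endloop
endfacet
facet normal -0.590 0.579 0.562
outer loop
vertex 2.607 1.148 1.701
vertex 4.71 2.345 2.676
vertex 4.011 2.788 1.486
endloop
endfacet
facet normal -0.482 0.305 -0.821
outer loop
vertex 4.011 2.788 1.486
vertex 3.15 0.615 1.184
vertex 2.607 1.148 1.701
endloop
endfacet
facet normal 0.482 -0.305 0.821
outer loop
vertex 3.306 0.705 2.891
vertex 5.253 1.812 2.159
vertex 4.71 2.345 2.676
endloop
endfacet
facet normal -0.647 -0.756 0.099
outer loop
vertex 3.849 0.172 2.374
vertex 3.306 0.705 2.891
vertex 3.15 0.615 1.184
endloop
endfacet
facet normal 0.482 -0.305 0.821
outer loop
vertex 3.849 0.172 2.374
vertex 5.253 1.812 2.159
vertex 3.306 0.705 2.891
endloop
endfacet
facet normal 0.647 0.756 -0.099
outer loop
vertex 4.71 2.345 2.676
vertex 5.253 1.812 2.159
vertex 4.011 2.788 1.486
endloop
endfacet
facet normal -0.482 0.305 -0.821
outer loop
vertex 4.554 2.255 0.969
vertex 3.15 0.615 1.184
vertex 4.011 2.788 1.486
endloop
endfacet
facet normal 0.647 0.756 -0.099
outer loop
vertex 4.011 2.788 1.486
vertex 5.253 1.812 2.159
vertex 4.554 2.255 0.969
endloop
endfacet
facet normal 0.590 -0.579 -0.562
outer loop
vertex 4.554 2.255 0.969
vertex 3.849 0.172 2.374
vertex 3.15 0.615 1.184
endloop
endfacet
facet normal 0.590 -0.579 -0.562
outer loop
vertex 5.253 1.812 2.159
vertex 3.849 0.172 2.374
vertex 4.554 2.255 0.969
endloop
endfacet
facet normal -0.187 0.643 -0.743
outer loop
vertex -3.486 -1.703 -3.131
vertex -3.934 -1.226 -2.605
vertex -3.11 -1.091 -2.696
endloop
endfacet
facet normal 0.818 -0.567 0.091
outer loop
vertex -3.486 -1.703 -3.131
vertex -3.11 -1.091 -2.696
vertex -3.746 -1.874 -1.855
endloop
endfacet
facet normal -0.187 0.641 -0.744
outer loop
vertex -3.11 -1.091 -2.696
vertex -3.934 -1.226 -2.605
vertex -3.559 -0.613 -2.171
endloop
endfacet
facet normal 0.778 0.042 0.627
outer loop
vertex -3.11 -1.091 -2.696
vertex -3.559 -0.613 -2.171
vertex -3.746 -1.874 -1.855
endloop
endfacet
facet normal -0.187 0.641 -0.744
outer loop
vertex -3.559 -0.613 -2.171
vertex -3.934 -1.226 -2.605
vertex -4.383 -0.748 -2.08
endloop
endfacet
facet normal 0.069 0.233 0.970
outer loop
vertex -3.559 -0.613 -2.171
vertex -4.383 -0.748 -2.08
vertex -3.746 -1.874 -1.855
endloop
endfacet
facet normal -0.186 0.642 -0.744
outer loop
vertex -4.383 -0.748 -2.08
vertex -3.934 -1.226 -2.605
vertex -4.759 -1.361 -2.515
endloop
endfacet
facet normal -0.600 -0.184 0.778
outer loop
vertex -4.383 -0.748 -2.08
vertex -4.759 -1.361 -2.515
vertex -3.746 -1.874 -1.855
endloop
endfacet
facet normal -0.186 0.643 -0.743
outer loop
vertex -4.759 -1.361 -2.515
vertex -3.934 -1.226 -2.605
vertex -4.31 -1.838 -3.04
endloop
endfacet
facet normal -0.559 -0.793 0.242
outer loop
vertex -4.759 -1.361 -2.515
vertex -4.31 -1.838 -3.04
vertex -3.746 -1.874 -1.855
endloop
endfacet
facet normal -0.187 0.643 -0.743
outer loop
vertex -4.31 -1.838 -3.04
vertex -3.934 -1.226 -2.605
vertex -3.486 -1.703 -3.131
endloop
endfacet
facet normal 0.150 -0.983 -0.101
outer loop
vertex -4.31 -1.838 -3.04
vertex -3.486 -1.703 -3.131
vertex -3.746 -1.874 -1.855
endloop
endfacet
facet normal 0.411 0.764 0.497
outer loop
vertex -2.284 2.188 2.383
vertex -2.66 1.977 3.018
vertex -1.961 1.694 2.875
endloop
endfacet
facet normal 0.845 0.534 -0.019
outer loop
vertex -2.284 2.188 2.383
vertex -1.961 1.694 2.875
vertex -1.903 1.576 2.119
endloop
endfacet
facet normal 0.498 0.586 -0.640
outer loop
vertex -2.284 2.188 2.383
vertex -1.903 1.576 2.119
vertex -2.567 1.785 1.794
endloop
endfacet
facet normal -0.153 0.848 -0.507
outer loop
vertex -2.284 2.188 2.383
vertex -2.567 1.785 1.794
vertex -3.035 2.033 2.35
endloop
endfacet
facet normal -0.206 0.959 0.196
outer loop
vertex -2.284 2.188 2.383
vertex -3.035 2.033 2.35
vertex -2.66 1.977 3.018
endloop
endfacet
facet normal 0.983 -0.157 0.100
outer loop
vertex -1.903 1.576 2.119
vertex -1.961 1.694 2.875
vertex -2.045 0.987 2.59
endloop
endfacet
facet normal 0.279 0.217 0.935
outer loop
vertex -1.961 1.694 2.875
vertex -2.66 1.977 3.018
vertex -2.513 1.235 3.146
endloop
endfacet
facet normal -0.719 0.532 0.448
outer loop
vertex -2.66 1.977 3.018
vertex -3.035 2.033 2.35
vertex -3.177 1.444 2.821
endloop
endfacet
facet normal -0.632 0.353 -0.690
outer loop
vertex -3.035 2.033 2.35
vertex -2.567 1.785 1.794
vertex -3.119 1.326 2.065
endloop
endfacet
facet normal 0.420 -0.073 -0.905
outer loop
vertex -2.567 1.785 1.794
vertex -1.903 1.576 2.119
vertex -2.42 1.043 1.922
endloop
endfacet
facet normal 0.153 -0.848 0.507
outer loop
vertex -2.796 0.832 2.557
vertex -2.045 0.987 2.59
vertex -2.513 1.235 3.146
endloop
endfacet
facet normal -0.498 -0.586 0.640
outer loop
vertex -2.796 0.832 2.557
vertex -2.513 1.235 3.146
vertex -3.177 1.444 2.821
endloop
endfacet
facet normal -0.845 -0.534 0.019
outer loop
vertex -2.796 0.832 2.557
vertex -3.177 1.444 2.821
vertex -3.119 1.326 2.065
endloop
endfacet
facet normal -0.411 -0.764 -0.497
outer loop
vertex -2.796 0.832 2.557
vertex -3.119 1.326 2.065
vertex -2.42 1.043 1.922
endloop
endfacet
facet normal 0.206 -0.959 -0.196
outer loop
vertex -2.796 0.832 2.557
vertex -2.42 1.043 1.922
vertex -2.045 0.987 2.59
endloop
endfacet
facet normal 0.632 -0.353 0.690
outer loop
vertex -2.513 1.235 3.146
vertex -2.045 0.987 2.59
vertex -1.961 1.694 2.875
endloop
endfacet
facet normal -0.420 0.073 0.905
outer loop
vertex -3.177 1.444 2.821
vertex -2.513 1.235 3.146
vertex -2.66 1.977 3.018
endloop
endfacet
facet normal -0.983 0.157 -0.100
outer loop
vertex -3.119 1.326 2.065
vertex -3.177 1.444 2.821
vertex -3.035 2.033 2.35
endloop
endfacet
facet normal -0.279 -0.217 -0.935
outer loop
vertex -2.42 1.043 1.922
vertex -3.119 1.326 2.065
vertex -2.567 1.785 1.794
endloop
endfacet
facet normal 0.719 -0.532 -0.448
outer loop
vertex -2.045 0.987 2.59
vertex -2.42 1.043 1.922
vertex -1.903 1.576 2.119
endloop
endfacet

endsolid


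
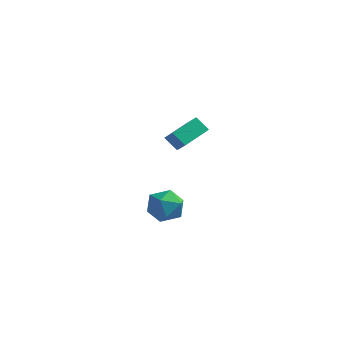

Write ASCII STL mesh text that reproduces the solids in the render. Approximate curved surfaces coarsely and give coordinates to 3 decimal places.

solid 
facet normal -0.724 0.037 0.689
outer loop
vertex -1.53 2.176 4.247
vertex -0.86 3.937 4.857
vertex -2.36 2.806 3.342
endloop
endfacet
facet normal -0.339 -0.889 -0.308
outer loop
vertex -1.52 2.763 2.543
vertex -1.53 2.176 4.247
vertex -2.36 2.806 3.342
endloop
endfacet
facet normal -0.724 0.037 0.689
outer loop
vertex -2.36 2.806 3.342
vertex -0.86 3.937 4.857
vertex -1.689 4.566 3.952
endloop
endfacet
facet normal -0.601 0.457 -0.656
outer loop
vertex -1.689 4.566 3.952
vertex -1.52 2.763 2.543
vertex -2.36 2.806 3.342
endloop
endfacet
facet normal 0.601 -0.456 0.656
outer loop
vertex -1.53 2.176 4.247
vertex -0.02 3.894 4.058
vertex -0.86 3.937 4.857
endloop
endfacet
facet normal -0.338 -0.889 -0.308
outer loop
vertex -0.691 2.134 3.448
vertex -1.53 2.176 4.247
vertex -1.52 2.763 2.543
endloop
endfacet
facet normal 0.601 -0.457 0.656
outer loop
vertex -0.691 2.134 3.448
vertex -0.02 3.894 4.058
vertex -1.53 2.176 4.247
endloop
endfacet
facet normal 0.338 0.889 0.308
outer loop
vertex -0.86 3.937 4.857
vertex -0.02 3.894 4.058
vertex -1.689 4.566 3.952
endloop
endfacet
facet normal -0.602 0.456 -0.656
outer loop
vertex -0.85 4.524 3.153
vertex -1.52 2.763 2.543
vertex -1.689 4.566 3.952
endloop
endfacet
facet normal 0.338 0.889 0.309
outer loop
vertex -1.689 4.566 3.952
vertex -0.02 3.894 4.058
vertex -0.85 4.524 3.153
endloop
endfacet
facet normal 0.724 -0.037 -0.689
outer loop
vertex -0.85 4.524 3.153
vertex -0.691 2.134 3.448
vertex -1.52 2.763 2.543
endloop
endfacet
facet normal 0.724 -0.037 -0.689
outer loop
vertex -0.02 3.894 4.058
vertex -0.691 2.134 3.448
vertex -0.85 4.524 3.153
endloop
endfacet
facet normal -0.603 0.674 -0.427
outer loop
vertex 0.961 -3.173 1.221
vertex 0.005 -3.804 1.575
vertex 0.457 -2.95 2.285
endloop
endfacet
facet normal 0.004 0.979 -0.203
outer loop
vertex 0.961 -3.173 1.221
vertex 0.457 -2.95 2.285
vertex 1.651 -2.976 2.181
endloop
endfacet
facet normal 0.548 0.650 -0.527
outer loop
vertex 0.961 -3.173 1.221
vertex 1.651 -2.976 2.181
vertex 1.936 -3.845 1.406
endloop
endfacet
facet normal 0.278 0.142 -0.950
outer loop
vertex 0.961 -3.173 1.221
vertex 1.936 -3.845 1.406
vertex 0.919 -4.356 1.032
endloop
endfacet
facet normal -0.433 0.157 -0.888
outer loop
vertex 0.961 -3.173 1.221
vertex 0.919 -4.356 1.032
vertex 0.005 -3.804 1.575
endloop
endfacet
facet normal 0.062 0.865 0.499
outer loop
vertex 1.651 -2.976 2.181
vertex 0.457 -2.95 2.285
vertex 1.121 -3.484 3.128
endloop
endfacet
facet normal -0.918 0.372 0.137
outer loop
vertex 0.457 -2.95 2.285
vertex 0.005 -3.804 1.575
vertex 0.104 -3.995 2.754
endloop
endfacet
facet normal -0.643 -0.465 -0.609
outer loop
vertex 0.005 -3.804 1.575
vertex 0.919 -4.356 1.032
vertex 0.389 -4.864 1.979
endloop
endfacet
facet normal 0.507 -0.490 -0.709
outer loop
vertex 0.919 -4.356 1.032
vertex 1.936 -3.845 1.406
vertex 1.583 -4.89 1.875
endloop
endfacet
facet normal 0.943 0.332 -0.025
outer loop
vertex 1.936 -3.845 1.406
vertex 1.651 -2.976 2.181
vertex 2.035 -4.036 2.585
endloop
endfacet
facet normal -0.278 -0.142 0.950
outer loop
vertex 1.079 -4.667 2.939
vertex 1.121 -3.484 3.128
vertex 0.104 -3.995 2.754
endloop
endfacet
facet normal -0.548 -0.650 0.527
outer loop
vertex 1.079 -4.667 2.939
vertex 0.104 -3.995 2.754
vertex 0.389 -4.864 1.979
endloop
endfacet
facet normal -0.004 -0.979 0.203
outer loop
vertex 1.079 -4.667 2.939
vertex 0.389 -4.864 1.979
vertex 1.583 -4.89 1.875
endloop
endfacet
facet normal 0.603 -0.674 0.427
outer loop
vertex 1.079 -4.667 2.939
vertex 1.583 -4.89 1.875
vertex 2.035 -4.036 2.585
endloop
endfacet
facet normal 0.433 -0.157 0.888
outer loop
vertex 1.079 -4.667 2.939
vertex 2.035 -4.036 2.585
vertex 1.121 -3.484 3.128
endloop
endfacet
facet normal -0.507 0.490 0.709
outer loop
vertex 0.104 -3.995 2.754
vertex 1.121 -3.484 3.128
vertex 0.457 -2.95 2.285
endloop
endfacet
facet normal -0.943 -0.332 0.025
outer loop
vertex 0.389 -4.864 1.979
vertex 0.104 -3.995 2.754
vertex 0.005 -3.804 1.575
endloop
endfacet
facet normal -0.062 -0.865 -0.499
outer loop
vertex 1.583 -4.89 1.875
vertex 0.389 -4.864 1.979
vertex 0.919 -4.356 1.032
endloop
endfacet
facet normal 0.918 -0.372 -0.137
outer loop
vertex 2.035 -4.036 2.585
vertex 1.583 -4.89 1.875
vertex 1.936 -3.845 1.406
endloop
endfacet
facet normal 0.643 0.465 0.609
outer loop
vertex 1.121 -3.484 3.128
vertex 2.035 -4.036 2.585
vertex 1.651 -2.976 2.181
endloop
endfacet

endsolid


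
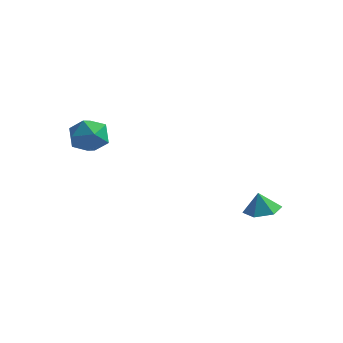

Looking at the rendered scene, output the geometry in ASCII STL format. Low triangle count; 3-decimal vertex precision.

solid 
facet normal 0.151 0.110 -0.982
outer loop
vertex 4.674 3.306 -3.512
vertex 3.879 2.764 -3.695
vertex 3.798 3.736 -3.599
endloop
endfacet
facet normal 0.252 0.658 0.710
outer loop
vertex 4.674 3.306 -3.512
vertex 3.798 3.736 -3.599
vertex 3.701 2.636 -2.545
endloop
endfacet
facet normal 0.151 0.110 -0.982
outer loop
vertex 3.798 3.736 -3.599
vertex 3.879 2.764 -3.695
vertex 3.002 3.194 -3.782
endloop
endfacet
facet normal -0.545 0.605 0.581
outer loop
vertex 3.798 3.736 -3.599
vertex 3.002 3.194 -3.782
vertex 3.701 2.636 -2.545
endloop
endfacet
facet normal 0.151 0.110 -0.982
outer loop
vertex 3.002 3.194 -3.782
vertex 3.879 2.764 -3.695
vertex 3.083 2.222 -3.878
endloop
endfacet
facet normal -0.886 -0.118 0.448
outer loop
vertex 3.002 3.194 -3.782
vertex 3.083 2.222 -3.878
vertex 3.701 2.636 -2.545
endloop
endfacet
facet normal 0.152 0.109 -0.982
outer loop
vertex 3.083 2.222 -3.878
vertex 3.879 2.764 -3.695
vertex 3.959 1.792 -3.79
endloop
endfacet
facet normal -0.430 -0.786 0.444
outer loop
vertex 3.083 2.222 -3.878
vertex 3.959 1.792 -3.79
vertex 3.701 2.636 -2.545
endloop
endfacet
facet normal 0.152 0.109 -0.982
outer loop
vertex 3.959 1.792 -3.79
vertex 3.879 2.764 -3.695
vertex 4.755 2.334 -3.607
endloop
endfacet
facet normal 0.367 -0.733 0.573
outer loop
vertex 3.959 1.792 -3.79
vertex 4.755 2.334 -3.607
vertex 3.701 2.636 -2.545
endloop
endfacet
facet normal 0.152 0.109 -0.982
outer loop
vertex 4.755 2.334 -3.607
vertex 3.879 2.764 -3.695
vertex 4.674 3.306 -3.512
endloop
endfacet
facet normal 0.708 -0.010 0.706
outer loop
vertex 4.755 2.334 -3.607
vertex 4.674 3.306 -3.512
vertex 3.701 2.636 -2.545
endloop
endfacet
facet normal -0.861 0.478 0.173
outer loop
vertex -2.836 -2.645 1.715
vertex -3.103 -3.405 2.485
vertex -2.537 -2.491 2.777
endloop
endfacet
facet normal -0.353 0.935 -0.036
outer loop
vertex -2.836 -2.645 1.715
vertex -2.537 -2.491 2.777
vertex -1.821 -2.252 1.957
endloop
endfacet
facet normal -0.120 0.726 -0.677
outer loop
vertex -2.836 -2.645 1.715
vertex -1.821 -2.252 1.957
vertex -1.946 -3.018 1.157
endloop
endfacet
facet normal -0.483 0.140 -0.864
outer loop
vertex -2.836 -2.645 1.715
vertex -1.946 -3.018 1.157
vertex -2.738 -3.731 1.484
endloop
endfacet
facet normal -0.941 -0.013 -0.339
outer loop
vertex -2.836 -2.645 1.715
vertex -2.738 -3.731 1.484
vertex -3.103 -3.405 2.485
endloop
endfacet
facet normal 0.190 0.886 0.424
outer loop
vertex -1.821 -2.252 1.957
vertex -2.537 -2.491 2.777
vertex -1.462 -2.769 2.876
endloop
endfacet
facet normal -0.631 0.147 0.762
outer loop
vertex -2.537 -2.491 2.777
vertex -3.103 -3.405 2.485
vertex -2.254 -3.482 3.203
endloop
endfacet
facet normal -0.760 -0.646 -0.067
outer loop
vertex -3.103 -3.405 2.485
vertex -2.738 -3.731 1.484
vertex -2.379 -4.248 2.403
endloop
endfacet
facet normal -0.019 -0.399 -0.917
outer loop
vertex -2.738 -3.731 1.484
vertex -1.946 -3.018 1.157
vertex -1.663 -4.009 1.583
endloop
endfacet
facet normal 0.569 0.548 -0.614
outer loop
vertex -1.946 -3.018 1.157
vertex -1.821 -2.252 1.957
vertex -1.097 -3.095 1.875
endloop
endfacet
facet normal 0.483 -0.140 0.864
outer loop
vertex -1.364 -3.855 2.645
vertex -1.462 -2.769 2.876
vertex -2.254 -3.482 3.203
endloop
endfacet
facet normal 0.120 -0.726 0.677
outer loop
vertex -1.364 -3.855 2.645
vertex -2.254 -3.482 3.203
vertex -2.379 -4.248 2.403
endloop
endfacet
facet normal 0.353 -0.935 0.036
outer loop
vertex -1.364 -3.855 2.645
vertex -2.379 -4.248 2.403
vertex -1.663 -4.009 1.583
endloop
endfacet
facet normal 0.861 -0.478 -0.173
outer loop
vertex -1.364 -3.855 2.645
vertex -1.663 -4.009 1.583
vertex -1.097 -3.095 1.875
endloop
endfacet
facet normal 0.941 0.013 0.339
outer loop
vertex -1.364 -3.855 2.645
vertex -1.097 -3.095 1.875
vertex -1.462 -2.769 2.876
endloop
endfacet
facet normal 0.019 0.399 0.917
outer loop
vertex -2.254 -3.482 3.203
vertex -1.462 -2.769 2.876
vertex -2.537 -2.491 2.777
endloop
endfacet
facet normal -0.569 -0.548 0.614
outer loop
vertex -2.379 -4.248 2.403
vertex -2.254 -3.482 3.203
vertex -3.103 -3.405 2.485
endloop
endfacet
facet normal -0.190 -0.886 -0.424
outer loop
vertex -1.663 -4.009 1.583
vertex -2.379 -4.248 2.403
vertex -2.738 -3.731 1.484
endloop
endfacet
facet normal 0.631 -0.147 -0.762
outer loop
vertex -1.097 -3.095 1.875
vertex -1.663 -4.009 1.583
vertex -1.946 -3.018 1.157
endloop
endfacet
facet normal 0.760 0.646 0.067
outer loop
vertex -1.462 -2.769 2.876
vertex -1.097 -3.095 1.875
vertex -1.821 -2.252 1.957
endloop
endfacet

endsolid


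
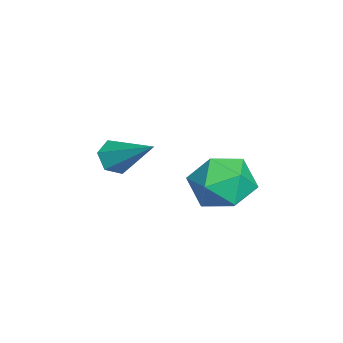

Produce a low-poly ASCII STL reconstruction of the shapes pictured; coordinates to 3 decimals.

solid 
facet normal -0.495 -0.669 -0.554
outer loop
vertex -1.798 0.306 1.649
vertex -2.328 0.531 1.851
vertex -2.072 0.76 1.346
endloop
endfacet
facet normal 0.856 0.198 -0.477
outer loop
vertex -1.798 0.306 1.649
vertex -2.072 0.76 1.346
vertex -1.472 1.689 2.809
endloop
endfacet
facet normal -0.494 -0.670 -0.554
outer loop
vertex -2.072 0.76 1.346
vertex -2.328 0.531 1.851
vertex -2.602 0.984 1.548
endloop
endfacet
facet normal 0.127 0.813 -0.568
outer loop
vertex -2.072 0.76 1.346
vertex -2.602 0.984 1.548
vertex -1.472 1.689 2.809
endloop
endfacet
facet normal -0.494 -0.670 -0.554
outer loop
vertex -2.602 0.984 1.548
vertex -2.328 0.531 1.851
vertex -2.858 0.756 2.052
endloop
endfacet
facet normal -0.583 0.809 0.070
outer loop
vertex -2.602 0.984 1.548
vertex -2.858 0.756 2.052
vertex -1.472 1.689 2.809
endloop
endfacet
facet normal -0.494 -0.670 -0.554
outer loop
vertex -2.858 0.756 2.052
vertex -2.328 0.531 1.851
vertex -2.584 0.303 2.355
endloop
endfacet
facet normal -0.567 0.193 0.801
outer loop
vertex -2.858 0.756 2.052
vertex -2.584 0.303 2.355
vertex -1.472 1.689 2.809
endloop
endfacet
facet normal -0.495 -0.669 -0.554
outer loop
vertex -2.584 0.303 2.355
vertex -2.328 0.531 1.851
vertex -2.054 0.078 2.153
endloop
endfacet
facet normal 0.161 -0.422 0.892
outer loop
vertex -2.584 0.303 2.355
vertex -2.054 0.078 2.153
vertex -1.472 1.689 2.809
endloop
endfacet
facet normal -0.495 -0.669 -0.554
outer loop
vertex -2.054 0.078 2.153
vertex -2.328 0.531 1.851
vertex -1.798 0.306 1.649
endloop
endfacet
facet normal 0.872 -0.418 0.254
outer loop
vertex -2.054 0.078 2.153
vertex -1.798 0.306 1.649
vertex -1.472 1.689 2.809
endloop
endfacet
facet normal -0.562 -0.081 0.823
outer loop
vertex -0.75 4.103 2.88
vertex -1.076 3.211 2.57
vertex -0.255 3.273 3.136
endloop
endfacet
facet normal 0.024 0.308 0.951
outer loop
vertex -0.75 4.103 2.88
vertex -0.255 3.273 3.136
vertex 0.249 4.091 2.859
endloop
endfacet
facet normal 0.021 0.864 0.504
outer loop
vertex -0.75 4.103 2.88
vertex 0.249 4.091 2.859
vertex -0.261 4.533 2.122
endloop
endfacet
facet normal -0.565 0.819 0.100
outer loop
vertex -0.75 4.103 2.88
vertex -0.261 4.533 2.122
vertex -1.08 3.989 1.944
endloop
endfacet
facet normal -0.925 0.235 0.298
outer loop
vertex -0.75 4.103 2.88
vertex -1.08 3.989 1.944
vertex -1.076 3.211 2.57
endloop
endfacet
facet normal 0.593 -0.095 0.799
outer loop
vertex 0.249 4.091 2.859
vertex -0.255 3.273 3.136
vertex 0.54 3.191 2.536
endloop
endfacet
facet normal -0.354 -0.723 0.593
outer loop
vertex -0.255 3.273 3.136
vertex -1.076 3.211 2.57
vertex -0.279 2.647 2.358
endloop
endfacet
facet normal -0.943 -0.212 -0.258
outer loop
vertex -1.076 3.211 2.57
vertex -1.08 3.989 1.944
vertex -0.789 3.089 1.621
endloop
endfacet
facet normal -0.361 0.732 -0.578
outer loop
vertex -1.08 3.989 1.944
vertex -0.261 4.533 2.122
vertex -0.285 3.907 1.344
endloop
endfacet
facet normal 0.589 0.805 0.075
outer loop
vertex -0.261 4.533 2.122
vertex 0.249 4.091 2.859
vertex 0.536 3.969 1.91
endloop
endfacet
facet normal 0.565 -0.819 -0.100
outer loop
vertex 0.21 3.077 1.6
vertex 0.54 3.191 2.536
vertex -0.279 2.647 2.358
endloop
endfacet
facet normal -0.021 -0.864 -0.504
outer loop
vertex 0.21 3.077 1.6
vertex -0.279 2.647 2.358
vertex -0.789 3.089 1.621
endloop
endfacet
facet normal -0.024 -0.308 -0.951
outer loop
vertex 0.21 3.077 1.6
vertex -0.789 3.089 1.621
vertex -0.285 3.907 1.344
endloop
endfacet
facet normal 0.562 0.081 -0.823
outer loop
vertex 0.21 3.077 1.6
vertex -0.285 3.907 1.344
vertex 0.536 3.969 1.91
endloop
endfacet
facet normal 0.925 -0.235 -0.298
outer loop
vertex 0.21 3.077 1.6
vertex 0.536 3.969 1.91
vertex 0.54 3.191 2.536
endloop
endfacet
facet normal 0.361 -0.732 0.578
outer loop
vertex -0.279 2.647 2.358
vertex 0.54 3.191 2.536
vertex -0.255 3.273 3.136
endloop
endfacet
facet normal -0.589 -0.805 -0.075
outer loop
vertex -0.789 3.089 1.621
vertex -0.279 2.647 2.358
vertex -1.076 3.211 2.57
endloop
endfacet
facet normal -0.593 0.095 -0.799
outer loop
vertex -0.285 3.907 1.344
vertex -0.789 3.089 1.621
vertex -1.08 3.989 1.944
endloop
endfacet
facet normal 0.354 0.723 -0.593
outer loop
vertex 0.536 3.969 1.91
vertex -0.285 3.907 1.344
vertex -0.261 4.533 2.122
endloop
endfacet
facet normal 0.943 0.212 0.258
outer loop
vertex 0.54 3.191 2.536
vertex 0.536 3.969 1.91
vertex 0.249 4.091 2.859
endloop
endfacet

endsolid


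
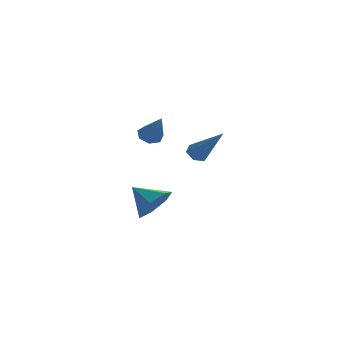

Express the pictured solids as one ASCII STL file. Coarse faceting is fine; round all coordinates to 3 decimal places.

solid 
facet normal -0.265 0.604 -0.752
outer loop
vertex -0.758 -3.403 0.903
vertex -1.141 -3.161 1.232
vertex -0.604 -3.019 1.157
endloop
endfacet
facet normal 0.948 -0.278 -0.155
outer loop
vertex -0.758 -3.403 0.903
vertex -0.604 -3.019 1.157
vertex -0.719 -4.119 2.428
endloop
endfacet
facet normal -0.264 0.602 -0.753
outer loop
vertex -0.604 -3.019 1.157
vertex -1.141 -3.161 1.232
vertex -0.854 -2.741 1.467
endloop
endfacet
facet normal 0.857 0.348 0.379
outer loop
vertex -0.604 -3.019 1.157
vertex -0.854 -2.741 1.467
vertex -0.719 -4.119 2.428
endloop
endfacet
facet normal -0.264 0.602 -0.753
outer loop
vertex -0.854 -2.741 1.467
vertex -1.141 -3.161 1.232
vertex -1.32 -2.779 1.6
endloop
endfacet
facet normal 0.181 0.574 0.798
outer loop
vertex -0.854 -2.741 1.467
vertex -1.32 -2.779 1.6
vertex -0.719 -4.119 2.428
endloop
endfacet
facet normal -0.265 0.602 -0.753
outer loop
vertex -1.32 -2.779 1.6
vertex -1.141 -3.161 1.232
vertex -1.651 -3.105 1.456
endloop
endfacet
facet normal -0.570 0.231 0.788
outer loop
vertex -1.32 -2.779 1.6
vertex -1.651 -3.105 1.456
vertex -0.719 -4.119 2.428
endloop
endfacet
facet normal -0.265 0.602 -0.753
outer loop
vertex -1.651 -3.105 1.456
vertex -1.141 -3.161 1.232
vertex -1.597 -3.473 1.143
endloop
endfacet
facet normal -0.833 -0.425 0.356
outer loop
vertex -1.651 -3.105 1.456
vertex -1.597 -3.473 1.143
vertex -0.719 -4.119 2.428
endloop
endfacet
facet normal -0.267 0.604 -0.751
outer loop
vertex -1.597 -3.473 1.143
vertex -1.141 -3.161 1.232
vertex -1.2 -3.605 0.896
endloop
endfacet
facet normal -0.406 -0.897 -0.173
outer loop
vertex -1.597 -3.473 1.143
vertex -1.2 -3.605 0.896
vertex -0.719 -4.119 2.428
endloop
endfacet
facet normal -0.264 0.604 -0.752
outer loop
vertex -1.2 -3.605 0.896
vertex -1.141 -3.161 1.232
vertex -0.758 -3.403 0.903
endloop
endfacet
facet normal 0.386 -0.831 -0.400
outer loop
vertex -1.2 -3.605 0.896
vertex -0.758 -3.403 0.903
vertex -0.719 -4.119 2.428
endloop
endfacet
facet normal 0.674 -0.459 -0.579
outer loop
vertex -0.442 -0.955 -2.876
vertex -0.862 -0.529 -3.703
vertex -0.111 -0.169 -3.113
endloop
endfacet
facet normal 0.160 0.223 0.962
outer loop
vertex -0.442 -0.955 -2.876
vertex -0.111 -0.169 -3.113
vertex -1.798 0.109 -2.897
endloop
endfacet
facet normal 0.674 -0.459 -0.579
outer loop
vertex -0.111 -0.169 -3.113
vertex -0.862 -0.529 -3.703
vertex -0.345 0.346 -3.794
endloop
endfacet
facet normal 0.204 0.813 0.545
outer loop
vertex -0.111 -0.169 -3.113
vertex -0.345 0.346 -3.794
vertex -1.798 0.109 -2.897
endloop
endfacet
facet normal 0.674 -0.459 -0.579
outer loop
vertex -0.345 0.346 -3.794
vertex -0.862 -0.529 -3.703
vertex -0.968 0.202 -4.406
endloop
endfacet
facet normal -0.186 0.982 -0.042
outer loop
vertex -0.345 0.346 -3.794
vertex -0.968 0.202 -4.406
vertex -1.798 0.109 -2.897
endloop
endfacet
facet normal 0.674 -0.459 -0.579
outer loop
vertex -0.968 0.202 -4.406
vertex -0.862 -0.529 -3.703
vertex -1.511 -0.492 -4.488
endloop
endfacet
facet normal -0.715 0.602 -0.356
outer loop
vertex -0.968 0.202 -4.406
vertex -1.511 -0.492 -4.488
vertex -1.798 0.109 -2.897
endloop
endfacet
facet normal 0.674 -0.459 -0.579
outer loop
vertex -1.511 -0.492 -4.488
vertex -0.862 -0.529 -3.703
vertex -1.565 -1.214 -3.979
endloop
endfacet
facet normal -0.986 -0.041 -0.162
outer loop
vertex -1.511 -0.492 -4.488
vertex -1.565 -1.214 -3.979
vertex -1.798 0.109 -2.897
endloop
endfacet
facet normal 0.674 -0.458 -0.579
outer loop
vertex -1.565 -1.214 -3.979
vertex -0.862 -0.529 -3.703
vertex -1.089 -1.42 -3.262
endloop
endfacet
facet normal -0.794 -0.462 0.394
outer loop
vertex -1.565 -1.214 -3.979
vertex -1.089 -1.42 -3.262
vertex -1.798 0.109 -2.897
endloop
endfacet
facet normal 0.675 -0.458 -0.579
outer loop
vertex -1.089 -1.42 -3.262
vertex -0.862 -0.529 -3.703
vertex -0.442 -0.955 -2.876
endloop
endfacet
facet normal -0.285 -0.346 0.894
outer loop
vertex -1.089 -1.42 -3.262
vertex -0.442 -0.955 -2.876
vertex -1.798 0.109 -2.897
endloop
endfacet
facet normal -0.482 0.529 -0.698
outer loop
vertex 1.036 -3.228 -0.243
vertex 0.75 -3.0 0.127
vertex 1.2 -2.787 -0.022
endloop
endfacet
facet normal 0.903 -0.130 -0.410
outer loop
vertex 1.036 -3.228 -0.243
vertex 1.2 -2.787 -0.022
vertex 1.73 -4.08 1.553
endloop
endfacet
facet normal -0.482 0.529 -0.698
outer loop
vertex 1.2 -2.787 -0.022
vertex 0.75 -3.0 0.127
vertex 0.914 -2.559 0.348
endloop
endfacet
facet normal 0.771 0.595 0.229
outer loop
vertex 1.2 -2.787 -0.022
vertex 0.914 -2.559 0.348
vertex 1.73 -4.08 1.553
endloop
endfacet
facet normal -0.480 0.529 -0.700
outer loop
vertex 0.914 -2.559 0.348
vertex 0.75 -3.0 0.127
vertex 0.463 -2.772 0.496
endloop
endfacet
facet normal -0.029 0.611 0.791
outer loop
vertex 0.914 -2.559 0.348
vertex 0.463 -2.772 0.496
vertex 1.73 -4.08 1.553
endloop
endfacet
facet normal -0.480 0.528 -0.700
outer loop
vertex 0.463 -2.772 0.496
vertex 0.75 -3.0 0.127
vertex 0.299 -3.214 0.275
endloop
endfacet
facet normal -0.695 -0.098 0.712
outer loop
vertex 0.463 -2.772 0.496
vertex 0.299 -3.214 0.275
vertex 1.73 -4.08 1.553
endloop
endfacet
facet normal -0.481 0.529 -0.699
outer loop
vertex 0.299 -3.214 0.275
vertex 0.75 -3.0 0.127
vertex 0.586 -3.441 -0.094
endloop
endfacet
facet normal -0.562 -0.824 0.070
outer loop
vertex 0.299 -3.214 0.275
vertex 0.586 -3.441 -0.094
vertex 1.73 -4.08 1.553
endloop
endfacet
facet normal -0.482 0.529 -0.698
outer loop
vertex 0.586 -3.441 -0.094
vertex 0.75 -3.0 0.127
vertex 1.036 -3.228 -0.243
endloop
endfacet
facet normal 0.235 -0.840 -0.489
outer loop
vertex 0.586 -3.441 -0.094
vertex 1.036 -3.228 -0.243
vertex 1.73 -4.08 1.553
endloop
endfacet

endsolid


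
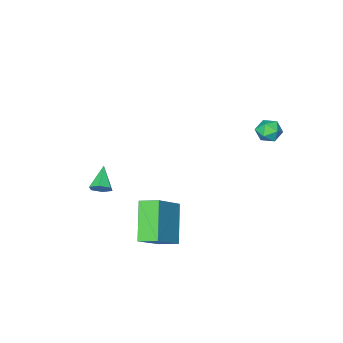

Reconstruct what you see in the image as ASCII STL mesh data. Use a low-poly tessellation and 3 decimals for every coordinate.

solid 
facet normal 0.553 0.602 -0.576
outer loop
vertex 4.178 -1.283 -0.081
vertex 3.929 -1.508 -0.555
vertex 3.695 -1.045 -0.296
endloop
endfacet
facet normal -0.178 0.436 0.882
outer loop
vertex 4.178 -1.283 -0.081
vertex 3.695 -1.045 -0.296
vertex 3.171 -2.332 0.235
endloop
endfacet
facet normal 0.553 0.602 -0.576
outer loop
vertex 3.695 -1.045 -0.296
vertex 3.929 -1.508 -0.555
vertex 3.446 -1.269 -0.769
endloop
endfacet
facet normal -0.860 0.449 0.240
outer loop
vertex 3.695 -1.045 -0.296
vertex 3.446 -1.269 -0.769
vertex 3.171 -2.332 0.235
endloop
endfacet
facet normal 0.553 0.602 -0.576
outer loop
vertex 3.446 -1.269 -0.769
vertex 3.929 -1.508 -0.555
vertex 3.68 -1.732 -1.028
endloop
endfacet
facet normal -0.875 -0.193 -0.444
outer loop
vertex 3.446 -1.269 -0.769
vertex 3.68 -1.732 -1.028
vertex 3.171 -2.332 0.235
endloop
endfacet
facet normal 0.554 0.601 -0.576
outer loop
vertex 3.68 -1.732 -1.028
vertex 3.929 -1.508 -0.555
vertex 4.163 -1.971 -0.813
endloop
endfacet
facet normal -0.204 -0.850 -0.486
outer loop
vertex 3.68 -1.732 -1.028
vertex 4.163 -1.971 -0.813
vertex 3.171 -2.332 0.235
endloop
endfacet
facet normal 0.554 0.601 -0.576
outer loop
vertex 4.163 -1.971 -0.813
vertex 3.929 -1.508 -0.555
vertex 4.412 -1.747 -0.34
endloop
endfacet
facet normal 0.480 -0.863 0.156
outer loop
vertex 4.163 -1.971 -0.813
vertex 4.412 -1.747 -0.34
vertex 3.171 -2.332 0.235
endloop
endfacet
facet normal 0.554 0.601 -0.576
outer loop
vertex 4.412 -1.747 -0.34
vertex 3.929 -1.508 -0.555
vertex 4.178 -1.283 -0.081
endloop
endfacet
facet normal 0.494 -0.221 0.841
outer loop
vertex 4.412 -1.747 -0.34
vertex 4.178 -1.283 -0.081
vertex 3.171 -2.332 0.235
endloop
endfacet
facet normal -0.435 -0.547 0.715
outer loop
vertex 4.25 1.944 0.964
vertex 3.728 2.744 1.259
vertex 2.709 1.428 -0.367
endloop
endfacet
facet normal 0.523 -0.800 -0.295
outer loop
vertex 3.652 2.616 -1.919
vertex 4.25 1.944 0.964
vertex 2.709 1.428 -0.367
endloop
endfacet
facet normal -0.435 -0.547 0.715
outer loop
vertex 2.709 1.428 -0.367
vertex 3.728 2.744 1.259
vertex 2.187 2.228 -0.072
endloop
endfacet
facet normal -0.734 -0.245 -0.634
outer loop
vertex 2.187 2.228 -0.072
vertex 3.652 2.616 -1.919
vertex 2.709 1.428 -0.367
endloop
endfacet
facet normal 0.734 0.245 0.634
outer loop
vertex 4.25 1.944 0.964
vertex 4.671 3.932 -0.293
vertex 3.728 2.744 1.259
endloop
endfacet
facet normal 0.523 -0.800 -0.295
outer loop
vertex 5.193 3.132 -0.588
vertex 4.25 1.944 0.964
vertex 3.652 2.616 -1.919
endloop
endfacet
facet normal 0.734 0.245 0.634
outer loop
vertex 5.193 3.132 -0.588
vertex 4.671 3.932 -0.293
vertex 4.25 1.944 0.964
endloop
endfacet
facet normal -0.523 0.800 0.295
outer loop
vertex 3.728 2.744 1.259
vertex 4.671 3.932 -0.293
vertex 2.187 2.228 -0.072
endloop
endfacet
facet normal -0.734 -0.245 -0.634
outer loop
vertex 3.13 3.416 -1.624
vertex 3.652 2.616 -1.919
vertex 2.187 2.228 -0.072
endloop
endfacet
facet normal -0.523 0.800 0.295
outer loop
vertex 2.187 2.228 -0.072
vertex 4.671 3.932 -0.293
vertex 3.13 3.416 -1.624
endloop
endfacet
facet normal 0.435 0.547 -0.715
outer loop
vertex 3.13 3.416 -1.624
vertex 5.193 3.132 -0.588
vertex 3.652 2.616 -1.919
endloop
endfacet
facet normal 0.435 0.547 -0.715
outer loop
vertex 4.671 3.932 -0.293
vertex 5.193 3.132 -0.588
vertex 3.13 3.416 -1.624
endloop
endfacet
facet normal -0.291 0.949 -0.124
outer loop
vertex -1.819 3.999 3.508
vertex -2.425 3.85 3.787
vertex -1.909 4.06 4.183
endloop
endfacet
facet normal 0.414 0.910 -0.027
outer loop
vertex -1.819 3.999 3.508
vertex -1.909 4.06 4.183
vertex -1.331 3.79 3.937
endloop
endfacet
facet normal 0.684 0.491 -0.539
outer loop
vertex -1.819 3.999 3.508
vertex -1.331 3.79 3.937
vertex -1.49 3.412 3.391
endloop
endfacet
facet normal 0.146 0.271 -0.951
outer loop
vertex -1.819 3.999 3.508
vertex -1.49 3.412 3.391
vertex -2.166 3.449 3.298
endloop
endfacet
facet normal -0.457 0.554 -0.696
outer loop
vertex -1.819 3.999 3.508
vertex -2.166 3.449 3.298
vertex -2.425 3.85 3.787
endloop
endfacet
facet normal 0.534 0.595 0.601
outer loop
vertex -1.331 3.79 3.937
vertex -1.909 4.06 4.183
vertex -1.634 3.511 4.482
endloop
endfacet
facet normal -0.609 0.656 0.446
outer loop
vertex -1.909 4.06 4.183
vertex -2.425 3.85 3.787
vertex -2.31 3.548 4.389
endloop
endfacet
facet normal -0.878 0.017 -0.479
outer loop
vertex -2.425 3.85 3.787
vertex -2.166 3.449 3.298
vertex -2.469 3.17 3.843
endloop
endfacet
facet normal 0.099 -0.437 -0.894
outer loop
vertex -2.166 3.449 3.298
vertex -1.49 3.412 3.391
vertex -1.891 2.9 3.597
endloop
endfacet
facet normal 0.971 -0.081 -0.226
outer loop
vertex -1.49 3.412 3.391
vertex -1.331 3.79 3.937
vertex -1.375 3.11 3.993
endloop
endfacet
facet normal -0.146 -0.271 0.951
outer loop
vertex -1.981 2.961 4.272
vertex -1.634 3.511 4.482
vertex -2.31 3.548 4.389
endloop
endfacet
facet normal -0.684 -0.491 0.539
outer loop
vertex -1.981 2.961 4.272
vertex -2.31 3.548 4.389
vertex -2.469 3.17 3.843
endloop
endfacet
facet normal -0.414 -0.910 0.027
outer loop
vertex -1.981 2.961 4.272
vertex -2.469 3.17 3.843
vertex -1.891 2.9 3.597
endloop
endfacet
facet normal 0.291 -0.949 0.124
outer loop
vertex -1.981 2.961 4.272
vertex -1.891 2.9 3.597
vertex -1.375 3.11 3.993
endloop
endfacet
facet normal 0.457 -0.554 0.696
outer loop
vertex -1.981 2.961 4.272
vertex -1.375 3.11 3.993
vertex -1.634 3.511 4.482
endloop
endfacet
facet normal -0.099 0.437 0.894
outer loop
vertex -2.31 3.548 4.389
vertex -1.634 3.511 4.482
vertex -1.909 4.06 4.183
endloop
endfacet
facet normal -0.971 0.081 0.226
outer loop
vertex -2.469 3.17 3.843
vertex -2.31 3.548 4.389
vertex -2.425 3.85 3.787
endloop
endfacet
facet normal -0.534 -0.595 -0.601
outer loop
vertex -1.891 2.9 3.597
vertex -2.469 3.17 3.843
vertex -2.166 3.449 3.298
endloop
endfacet
facet normal 0.609 -0.656 -0.446
outer loop
vertex -1.375 3.11 3.993
vertex -1.891 2.9 3.597
vertex -1.49 3.412 3.391
endloop
endfacet
facet normal 0.878 -0.017 0.479
outer loop
vertex -1.634 3.511 4.482
vertex -1.375 3.11 3.993
vertex -1.331 3.79 3.937
endloop
endfacet

endsolid


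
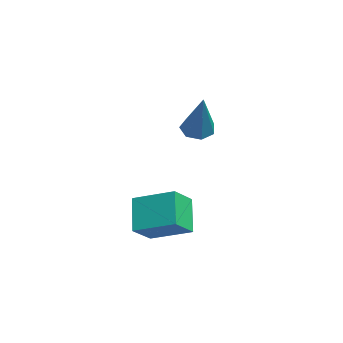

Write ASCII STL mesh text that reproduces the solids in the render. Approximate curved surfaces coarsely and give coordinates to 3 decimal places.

solid 
facet normal -0.602 0.033 -0.798
outer loop
vertex 0.828 -2.116 1.66
vertex 0.57 -1.742 1.87
vertex 0.969 -1.716 1.57
endloop
endfacet
facet normal 0.858 -0.380 -0.346
outer loop
vertex 0.828 -2.116 1.66
vertex 0.969 -1.716 1.57
vertex 1.61 -1.798 3.25
endloop
endfacet
facet normal -0.602 0.032 -0.798
outer loop
vertex 0.969 -1.716 1.57
vertex 0.57 -1.742 1.87
vertex 0.81 -1.336 1.705
endloop
endfacet
facet normal 0.838 0.457 -0.298
outer loop
vertex 0.969 -1.716 1.57
vertex 0.81 -1.336 1.705
vertex 1.61 -1.798 3.25
endloop
endfacet
facet normal -0.601 0.031 -0.798
outer loop
vertex 0.81 -1.336 1.705
vertex 0.57 -1.742 1.87
vertex 0.47 -1.261 1.964
endloop
endfacet
facet normal 0.304 0.945 0.125
outer loop
vertex 0.81 -1.336 1.705
vertex 0.47 -1.261 1.964
vertex 1.61 -1.798 3.25
endloop
endfacet
facet normal -0.601 0.031 -0.799
outer loop
vertex 0.47 -1.261 1.964
vertex 0.57 -1.742 1.87
vertex 0.205 -1.549 2.152
endloop
endfacet
facet normal -0.347 0.715 0.606
outer loop
vertex 0.47 -1.261 1.964
vertex 0.205 -1.549 2.152
vertex 1.61 -1.798 3.25
endloop
endfacet
facet normal -0.600 0.032 -0.799
outer loop
vertex 0.205 -1.549 2.152
vertex 0.57 -1.742 1.87
vertex 0.215 -1.982 2.127
endloop
endfacet
facet normal -0.621 -0.059 0.781
outer loop
vertex 0.205 -1.549 2.152
vertex 0.215 -1.982 2.127
vertex 1.61 -1.798 3.25
endloop
endfacet
facet normal -0.601 0.034 -0.799
outer loop
vertex 0.215 -1.982 2.127
vertex 0.57 -1.742 1.87
vertex 0.492 -2.234 1.908
endloop
endfacet
facet normal -0.313 -0.795 0.519
outer loop
vertex 0.215 -1.982 2.127
vertex 0.492 -2.234 1.908
vertex 1.61 -1.798 3.25
endloop
endfacet
facet normal -0.601 0.034 -0.798
outer loop
vertex 0.492 -2.234 1.908
vertex 0.57 -1.742 1.87
vertex 0.828 -2.116 1.66
endloop
endfacet
facet normal 0.344 -0.939 0.019
outer loop
vertex 0.492 -2.234 1.908
vertex 0.828 -2.116 1.66
vertex 1.61 -1.798 3.25
endloop
endfacet
facet normal -0.650 0.104 0.752
outer loop
vertex 3.231 -4.016 0.374
vertex 3.877 -3.019 0.794
vertex 2.715 -3.461 -0.149
endloop
endfacet
facet normal -0.513 -0.791 -0.334
outer loop
vertex 3.463 -3.581 -1.014
vertex 3.231 -4.016 0.374
vertex 2.715 -3.461 -0.149
endloop
endfacet
facet normal -0.650 0.103 0.753
outer loop
vertex 2.715 -3.461 -0.149
vertex 3.877 -3.019 0.794
vertex 3.361 -2.464 0.272
endloop
endfacet
facet normal -0.560 0.603 -0.568
outer loop
vertex 3.361 -2.464 0.272
vertex 3.463 -3.581 -1.014
vertex 2.715 -3.461 -0.149
endloop
endfacet
facet normal 0.560 -0.603 0.568
outer loop
vertex 3.231 -4.016 0.374
vertex 4.625 -3.139 -0.071
vertex 3.877 -3.019 0.794
endloop
endfacet
facet normal -0.513 -0.791 -0.334
outer loop
vertex 3.979 -4.136 -0.492
vertex 3.231 -4.016 0.374
vertex 3.463 -3.581 -1.014
endloop
endfacet
facet normal 0.561 -0.603 0.568
outer loop
vertex 3.979 -4.136 -0.492
vertex 4.625 -3.139 -0.071
vertex 3.231 -4.016 0.374
endloop
endfacet
facet normal 0.513 0.791 0.334
outer loop
vertex 3.877 -3.019 0.794
vertex 4.625 -3.139 -0.071
vertex 3.361 -2.464 0.272
endloop
endfacet
facet normal -0.561 0.603 -0.568
outer loop
vertex 4.109 -2.584 -0.594
vertex 3.463 -3.581 -1.014
vertex 3.361 -2.464 0.272
endloop
endfacet
facet normal 0.513 0.791 0.333
outer loop
vertex 3.361 -2.464 0.272
vertex 4.625 -3.139 -0.071
vertex 4.109 -2.584 -0.594
endloop
endfacet
facet normal 0.650 -0.104 -0.753
outer loop
vertex 4.109 -2.584 -0.594
vertex 3.979 -4.136 -0.492
vertex 3.463 -3.581 -1.014
endloop
endfacet
facet normal 0.651 -0.104 -0.752
outer loop
vertex 4.625 -3.139 -0.071
vertex 3.979 -4.136 -0.492
vertex 4.109 -2.584 -0.594
endloop
endfacet

endsolid
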